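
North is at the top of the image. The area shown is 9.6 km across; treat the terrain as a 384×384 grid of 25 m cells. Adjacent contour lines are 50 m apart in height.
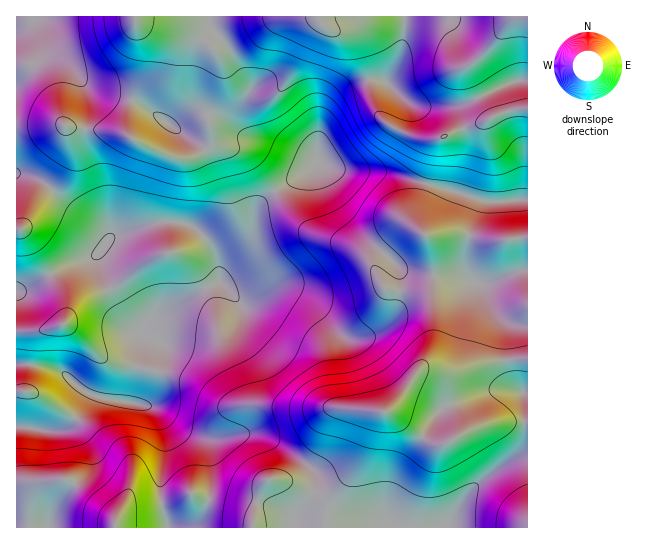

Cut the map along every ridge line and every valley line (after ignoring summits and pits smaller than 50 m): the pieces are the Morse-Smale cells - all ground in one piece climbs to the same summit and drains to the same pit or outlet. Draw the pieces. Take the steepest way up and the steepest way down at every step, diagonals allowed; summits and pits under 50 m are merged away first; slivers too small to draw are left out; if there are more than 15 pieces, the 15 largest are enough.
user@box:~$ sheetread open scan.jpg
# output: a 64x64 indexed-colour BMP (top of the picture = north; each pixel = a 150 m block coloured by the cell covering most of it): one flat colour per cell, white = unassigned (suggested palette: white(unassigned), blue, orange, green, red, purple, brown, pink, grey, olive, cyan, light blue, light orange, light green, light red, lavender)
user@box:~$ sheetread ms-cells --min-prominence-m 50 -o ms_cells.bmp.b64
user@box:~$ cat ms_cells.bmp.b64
<image width="64" height="64" href="data:image/bmp;base64,Qk12CAAAAAAAAHYAAAAoAAAAQAAAAEAAAAABAAQAAAAAAAAIAAATCwAAEwsAABAAAAAAAAAA////ALR3HwAOf/8ALKAsACgn1gC9Z5QAS1aMAMJ34wB/f38AIr28AM++FwDox64AeLv/AIrfmACWmP8A1bDFAGZmVVVVVVVVVVMzMzMzMzMzMzMzMzMiIiIiInd3d3d3ZmZVVVVVVVVVUzMzMzMzMzMyIiIiIiIiIiIiJ3d3d3dmZmVVVVVVVVUzMzMzMzMzMzMiIiIiIiIiIiInd3d3d2ZmZlVVVVVVVTMzMzMzMzMzMzIiIiIiIiIiIiJ3d3d3ZmZmVVVVVVVVMzMzMzMzMzMzMiIiIiIiIiIiIid3d3dmZmZlVVVVVVUzMzMzMzMzMzMyIiIiIiIiIiIiInd3d2ZmZmZVVVVVVTMzMzMzMzMzMzIiIiIiIiIiIiIiJ3d3ZmZmZlVVVVVVMzMzMzMzMzMzMiIiIiIiIiIiIiIid3dmZmZmVVVVVVUzMzMzMzMzMzMiIiIiIiIiIiIiIiIid2ZmZmZVVVVVVTMzMzMzMzMzIiIiIiIiIiIiIiIiIiIiZmZmZlVVVVVVMzMzMzMzMzIiIiIiIiIiIiIiIiIiIiJmZmZmVVVVVVUzMzIiIzMyIiIiIiIiIiIiIiIiIiIiImZmZlVVVVVVVTMyIiIiIiIiIiIiIiIiIiIiIiIiIiIiZmZmZVVVVVVVMiIiIiIiIiIiIiIiIiIiIiIiIiIiIiJmZmZmVVVVVVMiIiIiIiIiIiIiIiIiIiIiIiIiIiIiImZmZmZVVVVRIiIiIiIiIiIiIiIiIiIiIiIiIiIiIiIiZmZmZmVEREESIiIiIiIiIiIiIiIiIiIiIiIiIiIiIiJmZmZmREREQRIiIiIiIiIiIiIiIiIiIiIiIiIiIiIiImZmZmRERERBEiIiIiIiIiIiIiIiIiIiIiIiIiIiIiIiZmZmREREREESIiIiIiIiIiIiIiIiIiIiIiIiIiIiIiJEREREREREQREiIiIiIiIiIiIiIiIiIiIiIiIiIiIiIkRERERERERBESIiIiIiIiIiIiIiIiIiIiIiIiIiIiIiREREREREREQRIiIiIiIiIiIiIiIiIiIiIiIiIiIiIiJERERERERERBIiIiIiIiIiIiIiIiIiIiIiIiIiIiIiIkRERERERERBIiIiIiIiIiIiIiIiIiIiIiIiIiIiIiIiRERERERERBESIiIiIiIiIiIiIiIiIiIiIiIiIiIiIiJEREREREREEREiIiIiIiIiIiIiIiIiIiIiIiIiIiIiIkREREREREEREREiIiIiIiIiIiIiIiIiIiIiIiIiIiIiREREREREERERERIiIiIiIiIiIiIiIiIiIiIiIiIiIiJEREREREQRERERERIiIiIiIiIiIiIiIiIiIiIiIiIiIhFEREREQRERERERERIiIiIiIiIiIiIiIiIiIiIiIiIiERFERERBERERERERESIiIiIiIiIiIiIiIiIiIiIiIiIRERFEREERERERERERIiIiIiIiIiIiIiIiIiIiIiIiIhERERFEERERERERERESIiIiIiIiIiIiIiIiIiIiIiIiEREREREREREREREREREiIiIiIiIiIiIiIiIiIiIiIiIRERERERERERERERERERIiIiIiIiIiIiIiIiIiIiIiIhEREREREREREREREREREiIiIiIiIiIiIiIiIiIiIiIiERERERERERERERERERERIiIiIiIiIiIiIiIiIiIiIiIREREREREREREREREREREiIiIiIiIiIiIiIiIiIiIiIhERERERERERERERERERESIiIiIiIiIiIiIiIiIiIiIiEREREREREREREREREREREiIiIiIiIiIiIiIiIiIiIiIRERERERERERERERERERERIiIiIiIiIiIiIiIiIRERERERERERERERERERERERERESIiIiIiIiIiIiIRERERERERERERERERERERERERERERESIiIiIiIiIhEREREREREREREREREREREREREREREREREiIiIiIRERERERERERERERERERERERERERERERERERERIRERERERERERERERERERERERERERERERERERERERERERERERERERERERERERERERERERERERERERERERERERERERERERERERERERERERERERERERERERERERERERERERERERERERERERERERERERERERERERERERERERERERERERERERERERERERERERERERERERERERERERERERERERERERERERERERERERERERERERERERERERERERERERERERERERERERERERERERERERERERERERERERERERERERERERERERERERERERERERERERERERERERERERERERERERERERERERERERERERERERERERERERERERERERERERERERERERERERERERERERERERERERERERERERERERERERERERERERERERERERERERERERERERERERERERERERERERERERERERERERERERERERERERERERERERERERERERERERERERERERERERERERERERERERERERERERERERERERERERERERERERERERERERERERERERERERERERERERERERERERERERERERERERERERERERERERERERERERERERERERERERERERERERERERERERERERERERERERERERERERERERERERERERERERERERERERERERERERERERERERERERERERERERERERERERERERERERERERERERERERERERERERERERERERERERERERER"/>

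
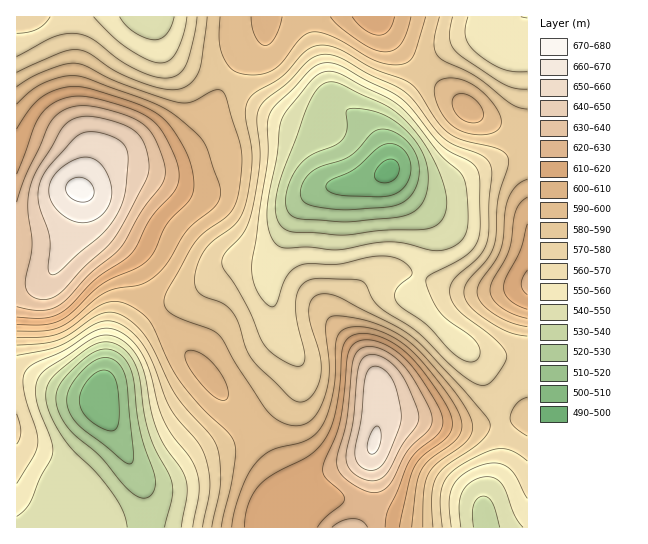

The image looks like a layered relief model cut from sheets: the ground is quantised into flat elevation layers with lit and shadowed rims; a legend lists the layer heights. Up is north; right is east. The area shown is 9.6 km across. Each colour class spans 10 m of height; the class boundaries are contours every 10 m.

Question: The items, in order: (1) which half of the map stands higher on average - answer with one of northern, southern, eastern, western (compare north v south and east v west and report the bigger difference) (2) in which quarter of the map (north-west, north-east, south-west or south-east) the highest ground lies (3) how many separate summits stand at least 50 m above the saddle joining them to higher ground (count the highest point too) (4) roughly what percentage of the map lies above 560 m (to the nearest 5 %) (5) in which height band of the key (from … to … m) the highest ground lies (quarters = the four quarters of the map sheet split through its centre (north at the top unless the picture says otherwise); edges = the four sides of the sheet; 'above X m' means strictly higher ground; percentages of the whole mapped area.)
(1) Taken as a whole, the western half is higher than the eastern.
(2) The highest ground is in the north-west quarter.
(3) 2 summits rise at least 50 m above their surroundings.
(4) About 70 % of the map lies above 560 m.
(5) Between 670 and 680 m: that is the band holding the highest ground.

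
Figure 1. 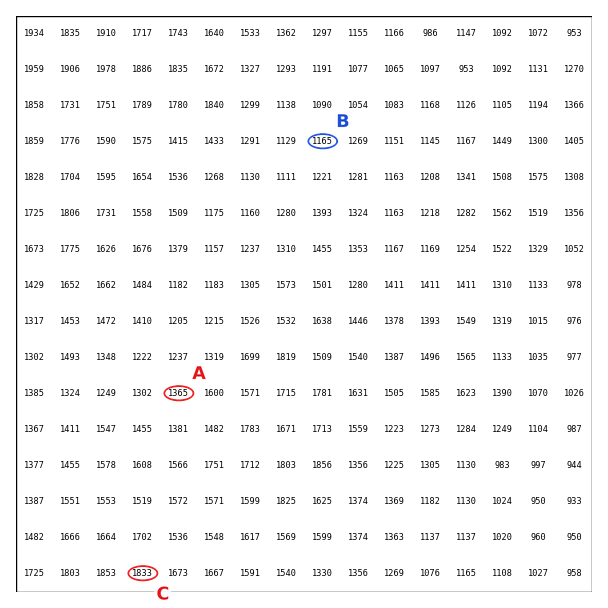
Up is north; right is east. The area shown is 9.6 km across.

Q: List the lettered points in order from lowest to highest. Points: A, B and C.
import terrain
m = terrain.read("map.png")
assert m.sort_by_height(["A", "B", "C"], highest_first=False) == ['B', 'A', 'C']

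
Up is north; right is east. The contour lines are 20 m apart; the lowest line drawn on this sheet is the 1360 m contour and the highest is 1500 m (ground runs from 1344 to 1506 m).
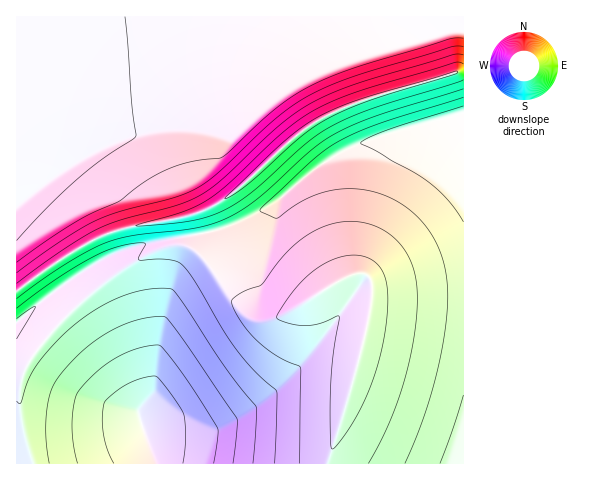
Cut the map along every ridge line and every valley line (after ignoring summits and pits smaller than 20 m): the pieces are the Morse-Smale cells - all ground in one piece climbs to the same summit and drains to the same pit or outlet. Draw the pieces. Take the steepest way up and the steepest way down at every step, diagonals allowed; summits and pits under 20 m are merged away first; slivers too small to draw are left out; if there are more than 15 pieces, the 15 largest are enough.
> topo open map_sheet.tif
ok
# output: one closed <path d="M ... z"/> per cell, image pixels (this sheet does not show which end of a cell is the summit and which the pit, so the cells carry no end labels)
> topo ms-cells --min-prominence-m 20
<path d="M463 16l-446 0-1 275 51-36 38-21 22-7 60-10 24-10 33-23 53-49 37-23 43-17 79-23 7 0z"/><path d="M195 235l-52 10-26 8-19 9-30 20-52 41 1 141 310 0 2-2 24-80 15-61 4-22 0-15-2-6-6-4-16 2-68 41-10 3-12 0-17-14-43-54z"/><path d="M463 114l-70 19-39 14-39 22-36 31-19 12-29 14-35 10 2 16 43 54 17 14 12 0 10-3 68-41 16-2 6 4 2 6 0 15-8 43-36 122 136-1z"/><path d="M463 72l-7 0-79 23-33 12-28 14-26 20-59 53-20 13-18 7 3 21 13-2 22-7 29-14 19-12 36-31 39-22 39-14 70-19z"/><path d="M192 214l-77 17-39 18-60 43 0 30 52-40 30-20 19-9 26-8 52-10z"/>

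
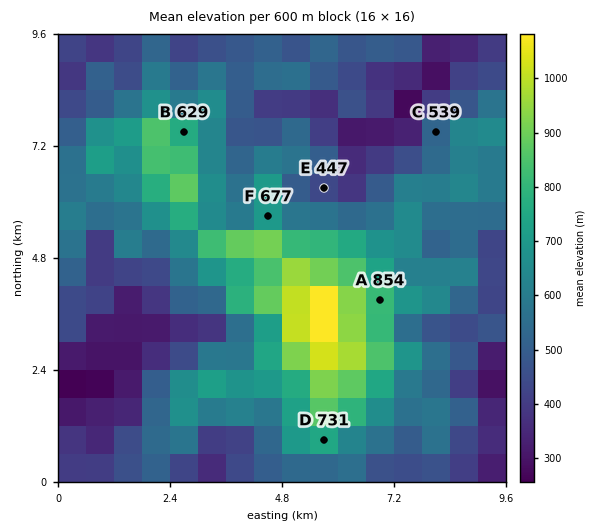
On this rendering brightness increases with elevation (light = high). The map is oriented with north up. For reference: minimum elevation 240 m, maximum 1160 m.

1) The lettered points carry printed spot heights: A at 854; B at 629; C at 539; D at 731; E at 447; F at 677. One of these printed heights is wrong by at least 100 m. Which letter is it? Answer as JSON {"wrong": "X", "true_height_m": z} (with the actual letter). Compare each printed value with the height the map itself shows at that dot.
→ {"wrong": "B", "true_height_m": 779}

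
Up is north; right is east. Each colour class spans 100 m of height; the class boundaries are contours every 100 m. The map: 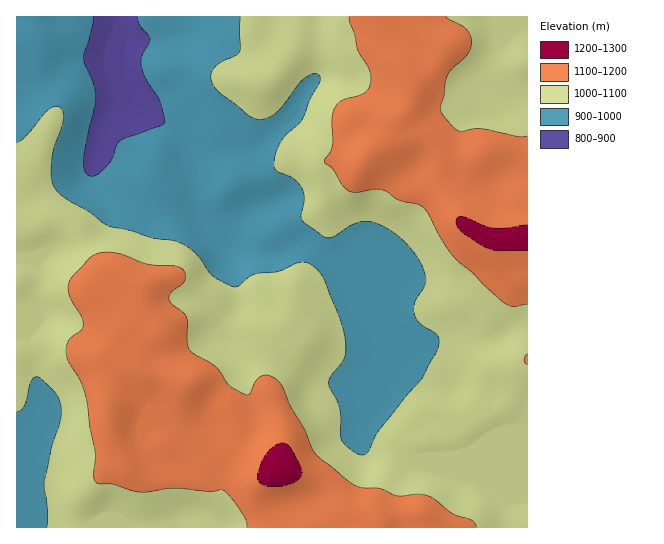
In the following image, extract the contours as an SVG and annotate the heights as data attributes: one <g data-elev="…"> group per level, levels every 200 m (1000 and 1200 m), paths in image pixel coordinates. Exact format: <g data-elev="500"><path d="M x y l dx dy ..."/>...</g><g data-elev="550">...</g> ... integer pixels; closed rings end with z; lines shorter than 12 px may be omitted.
<g data-elev="1000"><path d="M17 412l4-2 3-4 6-23 5-6 6 1 12 12 5 7 2 6 1 16-9 27-8 36 3 28 0 17"/><path d="M240 17l0 34-4 4-19 10-5 6-1 7 2 7 5 6 29 23 11 5 12-2 11-9 17-23 7-7 9-4 4 0 2 3 0 5-10 17-7 19-21 22-5 10-3 11 0 5 2 4 18 9 8 10 2 9-3 17 1 6 21 15 6 2 5-2 16-10 9-4 10-1 10 3 15 9 13 12 11 13 7 15 0 10-10 19-1 11 6 10 17 12 2 6-1 7-16 30-43 52-10 20-3 4-5 1-6-2-10-8-4-7-1-29-3-9-7-13-1-5 2-7 13-17 2-8-1-11-5-20-15-37-4-8-6-6-8-5-8-1-21 9-24 3-17 13-7-1-18-11-14-20-15-11-9-3-21-3-23-8-21-4-19-14-21-11-10-8-6-10-2-13 2-20 10-29 0-8-3-6-5-1-7 4-22 26-9 6"/></g><g data-elev="1200"><path d="M266 486l12 1 11-2 8-4 4-6 1-5-2-5-9-16-5-5-5-1-7 3-7 6-4 7-5 12 0 7 2 5z"/><path d="M527 225l-32 3-9-2-23-9-5 0-2 4 1 5 5 6 24 16 12 3 29 0"/></g>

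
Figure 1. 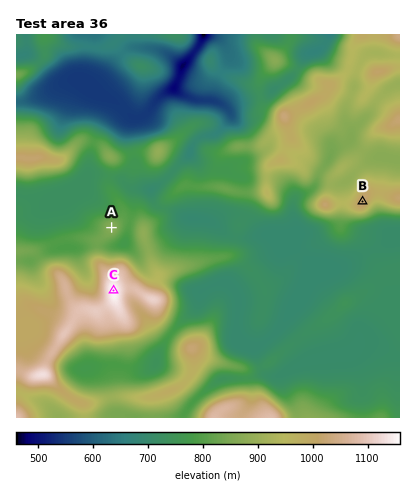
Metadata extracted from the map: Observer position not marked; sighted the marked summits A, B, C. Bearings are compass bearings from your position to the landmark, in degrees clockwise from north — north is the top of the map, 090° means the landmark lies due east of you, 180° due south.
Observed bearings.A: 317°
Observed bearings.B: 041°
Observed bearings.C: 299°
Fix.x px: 230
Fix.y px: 355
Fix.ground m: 745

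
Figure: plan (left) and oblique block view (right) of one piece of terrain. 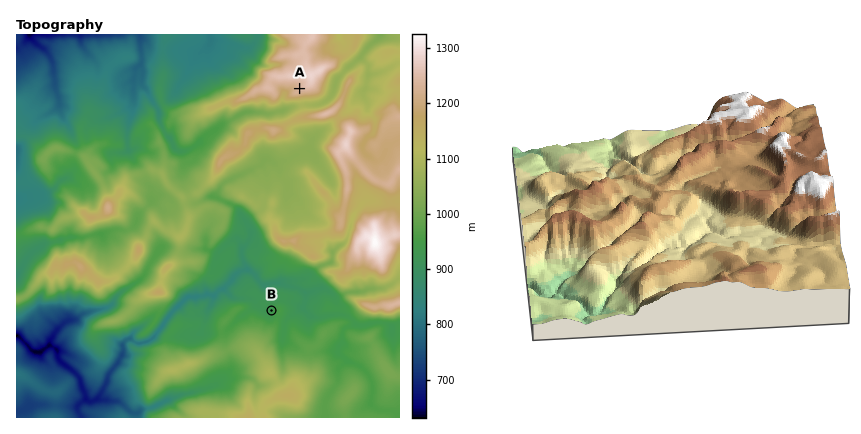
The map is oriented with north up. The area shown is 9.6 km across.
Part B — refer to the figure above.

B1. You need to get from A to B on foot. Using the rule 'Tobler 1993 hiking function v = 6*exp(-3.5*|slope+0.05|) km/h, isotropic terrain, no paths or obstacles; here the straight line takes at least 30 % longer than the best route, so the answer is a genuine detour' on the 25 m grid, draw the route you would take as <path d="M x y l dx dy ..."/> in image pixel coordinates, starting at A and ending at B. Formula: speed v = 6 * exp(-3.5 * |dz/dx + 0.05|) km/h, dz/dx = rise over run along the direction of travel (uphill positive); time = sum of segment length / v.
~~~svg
<path d="M300 88l0 2 0 2 4 2-4 6 2 0-2 2 2 2 0 2-4 6-4 4-2 4 0 4-2 4 0 2 2 4 2 2 0 2-6 12 0 4-30 58 0 6 8 14 0 4 4 10 6 6 2 4 0 18-6 14 0 22"/>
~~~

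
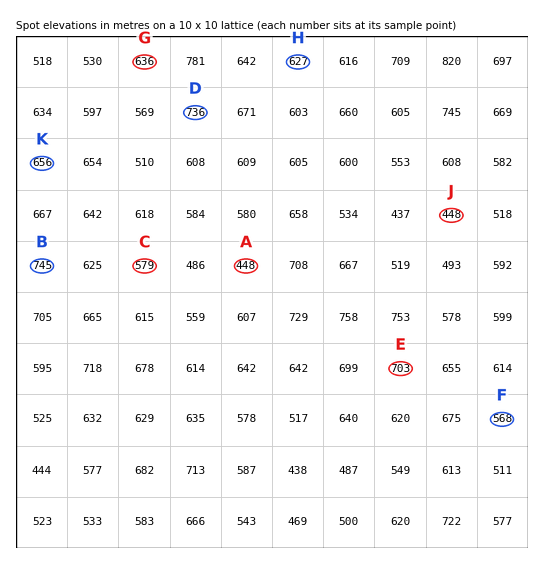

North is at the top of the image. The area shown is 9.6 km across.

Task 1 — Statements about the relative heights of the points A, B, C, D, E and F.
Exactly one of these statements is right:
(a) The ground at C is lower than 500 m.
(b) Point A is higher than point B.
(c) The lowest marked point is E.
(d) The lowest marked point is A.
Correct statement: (d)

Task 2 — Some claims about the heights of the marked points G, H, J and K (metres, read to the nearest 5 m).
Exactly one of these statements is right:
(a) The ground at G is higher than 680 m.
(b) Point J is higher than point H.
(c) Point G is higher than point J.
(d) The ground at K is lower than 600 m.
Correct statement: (c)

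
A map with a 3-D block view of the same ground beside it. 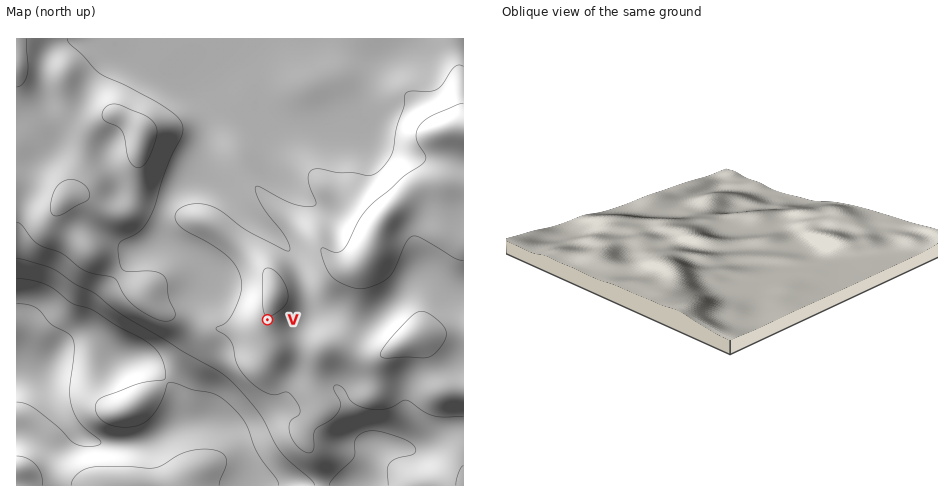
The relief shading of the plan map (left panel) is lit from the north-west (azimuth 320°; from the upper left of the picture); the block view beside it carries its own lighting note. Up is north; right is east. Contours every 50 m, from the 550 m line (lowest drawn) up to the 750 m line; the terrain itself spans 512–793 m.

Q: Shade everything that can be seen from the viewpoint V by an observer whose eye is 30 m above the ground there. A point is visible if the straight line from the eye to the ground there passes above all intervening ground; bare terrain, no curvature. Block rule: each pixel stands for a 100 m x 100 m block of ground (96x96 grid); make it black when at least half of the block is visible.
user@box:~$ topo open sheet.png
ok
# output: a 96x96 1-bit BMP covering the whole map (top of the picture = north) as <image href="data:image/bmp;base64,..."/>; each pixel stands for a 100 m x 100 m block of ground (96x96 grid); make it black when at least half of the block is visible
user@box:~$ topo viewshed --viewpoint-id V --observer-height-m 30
<image width="96" height="96" href="data:image/bmp;base64,Qk2+BAAAAAAAAD4AAAAoAAAAYAAAAGAAAAABAAEAAAAAAIAEAAATCwAAEwsAAAIAAAAAAAAA////AAAAAAD///////wAAAAB//////////gAAAAB//////////gAAAAB//////////AAAAAB//////////AAAAAA/////////+AAAAAA/////////+AAAAAAAD//gD///8AAAAAAAB//AAP//4AAB8AAAA//AAB//wAAH4AAAA//AAA//gAAf4AAAAf/AAA//AAA/4AAAAP/AAA/+AAB/4AAAAD/AAD/+AAB/4AAAAD+AAH/+AAB/8AAAAD+AAf/+AAB//AAAAD8AB//8AAB//8AAMD8AH//8AAB///gAMD4AP//8AAD///4AeD4Af//8AAD///4AfDwAf//8AAD///8AfnwAf//4AAH///8Af/wA///wAAH///8AP/wA///gAAf///4AP/4A//gAAA////4AHD4A/gAAAD////4AAD4A+AAAAH////8AADgA4AAAAf/////AAAAAAAAAD//////wAAAAAAADH//////8AAAAAAAH///////+AAAAAAAP/////4//AAAAAAAf/////4//AAAAAAA/////////gAAAAAB/////////gAAAAAD/////////gAAAAAH/////////gAAAAAP/////////gAAAAAf/////////gAAAAA//////////gAAAAA/////w////gAAAAA/////g////gAAAAA/////Af///gcAAAB////+Af/8f/8AAH/////8Af/8B/8AAf/////4Af/4AP8AAf/////4Af/4AD8AAf/////wAf/4AD8AAf/////gAf/4AB8AAf/////gAePwAA8AAf/////AAcPwAA8AAf////+AA8HwAA8AA/////+AA4HwAAcBB/////8AAwHwAAED//////4AAgDwAAAB//////wAAAD4AAAB//////gAAAD8AAAB/////4AAAAB8AAAA////wAAAAAB8AAAAf///gAIAAAB8AAAAf///gAcAAAAwAAAAP///AA+AAAAAAAAAH///AB/AAAAAAAAAH///AD/gAAAAAAAAD///AH/wACAAAAAAB///gP/wAAAAAAAAB///gf/wAAAAAAAAB///w//wAAAAAAAAB/j////wAAAAAAAAA/B////wAAAAAAAAA+B////wAAAAOAAAA+B////wAAAAPwAAA8A////wAAAAP+AAB8A////wAAAAP/wAA8A///3wAAAAP/8AA8Af///4AAAAP/8fgYAf///4AAAAP/x/wIAH///8AAGAPgD/4AAAH//8AAHAOAD/4AAAD//8AAHweAD/4AAAD//+AAH/+AD/4AAAD//+AAH//AD/4AAAH///AAP//AD/4AAAH///gAP//AD/4AAAP///wAf/+AD/4AAAf///8B//4AD+YAAA/////H//gAD8QAAB////////AAD8AAAB///////+AAD4AAAD///////+AAD4AAAH////////AADwAAAP////////AADwAAAP////////gADwAAAf////////wADwAAA/////////8A7wAAA/////////+B4="/>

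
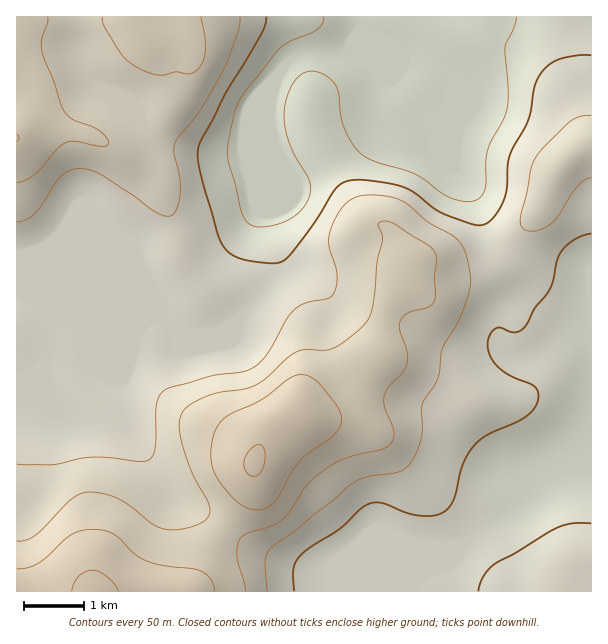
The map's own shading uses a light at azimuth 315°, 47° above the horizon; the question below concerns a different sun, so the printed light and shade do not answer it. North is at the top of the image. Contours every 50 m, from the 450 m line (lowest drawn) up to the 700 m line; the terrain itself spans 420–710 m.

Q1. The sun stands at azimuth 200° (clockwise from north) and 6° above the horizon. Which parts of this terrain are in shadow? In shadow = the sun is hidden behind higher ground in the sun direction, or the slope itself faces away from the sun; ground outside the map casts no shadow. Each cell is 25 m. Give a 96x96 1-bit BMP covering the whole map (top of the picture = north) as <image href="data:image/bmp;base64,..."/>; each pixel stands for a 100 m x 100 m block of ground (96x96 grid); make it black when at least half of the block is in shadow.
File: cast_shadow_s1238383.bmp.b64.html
<image width="96" height="96" href="data:image/bmp;base64,Qk2+BAAAAAAAAD4AAAAoAAAAYAAAAGAAAAABAAEAAAAAAIAEAAATCwAAEwsAAAIAAAAAAAAA////AAAAAAAAAAAAAAAAAAAAAAAAAAAAAAAAAAAAAAAAAAAAAAAAAAAAAAAAAAAAAAAAAAAAAAAAAAAAAAAAAAAAAACAAAAAAAAAAAAAAACAAAAAAAAAAAAAAACAAAAAAAAAAAAAAAAAAAAAAAAAAAAAAAAAAAAAAAAAAAAAAAAAAwAAAAAAAAAAAAAAAwAAAAAAAAAAAAAAAAAAAAAAAAAAAAAAAAAAAAAAAAAAAAAAAAAAAAAAAAAAAAAAAAAAAAAAAAAAAAAAAAAAAAAAAAAAAAAAAAAAAAAAAAAAAAAAAAAAAAAAAAAAAAAAAAAAAAAAAAAAAAAAAAAAAAAAAAAAAAAAAAAAAAAAAAAAAAAAAAAAAAAAAAAAAAAAAAAAAAAAAAAAAAAAAAAAAAAAAAAAAAAAAAAAAAAAAAAAAAAAAAAAAAAAAAAAAAAAAAAAAAAAAAAAAAAAAAAAAAAAAAAAAAAAAAAAAAAAAAAAAAAAAAAAAgAAAAAAAAAAAAAAH4AAAAAAAAAAAAAH/8AAAAAAAAAAAAAP/8AAAAAAAAAAAAAf/8AAAAAAAAAAAAAP/+GAAAAAAAAAAAAH/+PAAAAAAAAAAAAD/+PAAAAAAAAAAAAB/+PgAAAAAAAAAAAAf8HgAAAAAAAAAAAAH8DgAAAAAAAAAAAABgBgAAAAAAAAAAAAAAAAAAAAAAAAAAAAAAAAAAAAAAAAAAAAAAAAAAAAAAAAAAAAAAAAAAAAAAAAAAAAAAAAAAAAAAAAAAAAAAAAAAAAAAAAAAAAAAAAAAAAAAAAAAAAAAAAAAAAAAAAAAAAAAAAAAAAAAAAAAAAAAAAAAAAAAAAAAAAAAAAAAAAAAAAAAAAAAAAAAAAAAAAAAAAAAAAAAAAAAAAAAAAAAAAAAAAAAAAAAAAAAAAAAAAAAAAAAAAAAAAAAAAAAAAAAAAAAAAAA/gAAAAAAAAAAAAAB/wAAAAAAAAAAAAAD/4AAAAAAAAAAAAAH/4AAAAAAAAAAAAAP/8AAAAAAAAAAAAA//8AAAAAAAAAAAAf//8AAAAAAAAAAAA///8AAAAAAAAAAAB///8AAAAAAAAAAAB///8AAAAAAAAAAAB///4AAAAAAAAAAAB///4AAAAAAAAAAAA///wAAAAAAAAAAAA///wAAAAAAAAAAAAf//gAAAAAAAAAAAAf//AAAAAAAAAAAAAP/+AAAAAAAAAAAAAH/4AAAAAAAAAAAAAD/wAAAAAAAAAAAAAA/gAAAAAAAAAAAAAAAAAAAEAAAAAAAAAAAAAAAEAAAAAAAAAAAAAAAAAAAAAAAAAAAAAAAAAAAAAAAAAAAAAAAAAAAAAAAAAAAAAAAAAAAAAAAAAAAAAAAAAAAAAAAAAAAAAAAAAAAAAAAAAAAAAAAAAAAAAAAAAAAAAAAAAAAAAAAAAAAAAAAAAAAAAAAAAAAAAAAAAAAAAAAAAAAAAAAAAAAAAAAAAAAAAAAAAAAAAAAAAAAAAAAAAAAAAAAAAAAAAAAAAAAAAAAAAAAAAAAAAAAAAAAAAAAAAAAA="/>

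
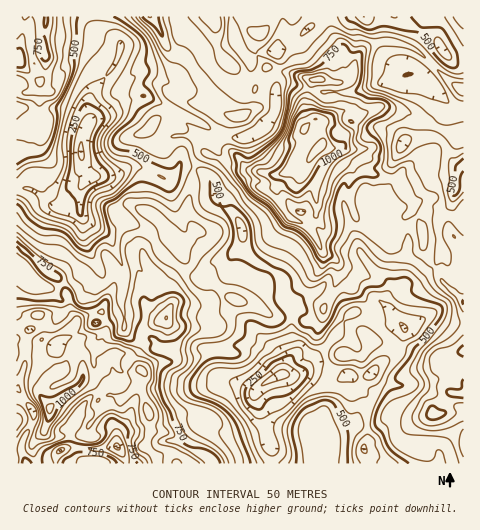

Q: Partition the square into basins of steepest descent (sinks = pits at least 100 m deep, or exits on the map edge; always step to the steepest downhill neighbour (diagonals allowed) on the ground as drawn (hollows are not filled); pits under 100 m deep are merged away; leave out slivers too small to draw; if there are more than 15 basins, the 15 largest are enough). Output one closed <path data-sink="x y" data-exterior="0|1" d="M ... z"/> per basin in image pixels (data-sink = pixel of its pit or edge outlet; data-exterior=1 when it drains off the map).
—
<path data-sink="280 375" data-exterior="0" d="M270 67l-4 1-4 10-7 10-2 21-11 7-11 0-22-11-8 0-5 4-8 15-16-8-11 0-11 10 1 3 13 11 17-5 12 1 7 5 6 12-6 4-7 12-1 18-4 16 0 14 7 11 0 3-10 11-10 5-5-8-1-7-11-13-25-14-8 0-10 6 1 7 12 19 14 13 5 13 9 9 6 20 8 13-4 13-6 0-6-3-14-19-10-5-14-2-7 5-8 18-10 2-15 6-5-7-1-13-10-19-5-5-8-3-21-21-10-7 0 94 8 3 16-1-2 23 12 13-7 7-4 9 11 14 9-8 16-11 8-9 11 2 8-10 0-11 7-6 7-1 2 2 0 13 2 3 16 1 4-2 4 4-3 15 9 25 0 18-6 14 12 12 2 6 305 0 1-215-11-14-30 2 0-8-10-16 2-10-9-13-6-15-2 2-15 0-23-7-12-16-9-7 4-2 3-11 10-8 2-10-14-6-15 8 8-12-3-8 1-16-14-3-9 1z"/><path data-sink="81 153" data-exterior="0" d="M151 16l-104 0-4 19 2 36-6 18 0 29-11 5-3 5-9 3 0 113 31 29 8 3 5 5 10 19 1 13 5 7 15-6 10-2 8-18 7-5 14 2 10 5 8 12 12 10 7 0 3-10 0-3-8-13-6-20-9-9-5-13-10-8-6-8-10-16-1-7 2-1 13-6 23 12 14 13 8 18 13-7 7-9 0-3-7-11 0-14 4-16 1-18 7-12 6-4-6-12-7-5-12-1-17 5-13-11-1-3 11-10 11 0 16 8 11-18 10-1 6 3 3-10-19-22-12-19-19-9-11-23z"/><path data-sink="364 17" data-exterior="1" d="M463 16l-191 0-3 9-9 10-8-4-3-15-97 0-1 2 6 7 11 23 18 8 17 25 14 15 1 5-2 7 15 8 11 0 11-7 2-21 7-10 4-10 4-1 42 13 9-1 14 3-1 16 3 8-7 12 14-8 17 5 17-8 8 0 9 3 11 2 15 10 12 4 20 10 10 1z"/><path data-sink="117 447" data-exterior="0" d="M18 339l-2 1 1 124 140-1-1-5-12-12 6-14 0-18-9-25 3-15-4-4-4 2-13 0-5-4 0-13-2-2-7 1-7 6 0 11-8 10-11-2-8 9-26 19-10-14 4-9 7-7-12-13 2-23-16 1z"/><path data-sink="455 188" data-exterior="0" d="M386 107l-8 0-20 8-2 11-10 8-3 11-4 2 9 7 12 16 23 7 15 0 2-2 6 15 9 13-2 10 10 16 0 8 30-2 10 13 1-110-11-2-20-10-12-4-15-10-11-2z"/>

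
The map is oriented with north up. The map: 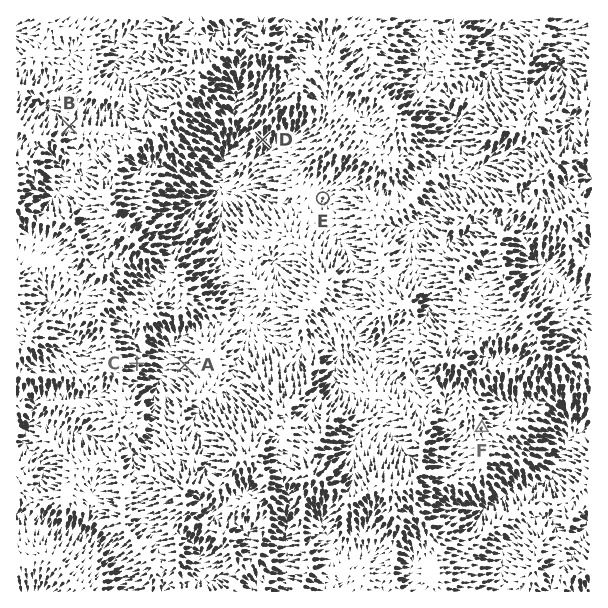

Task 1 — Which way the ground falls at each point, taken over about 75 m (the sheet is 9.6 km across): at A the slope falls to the W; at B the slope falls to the NW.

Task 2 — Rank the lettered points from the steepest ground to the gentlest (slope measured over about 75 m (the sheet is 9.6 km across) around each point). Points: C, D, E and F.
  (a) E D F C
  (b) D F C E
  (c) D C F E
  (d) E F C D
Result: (c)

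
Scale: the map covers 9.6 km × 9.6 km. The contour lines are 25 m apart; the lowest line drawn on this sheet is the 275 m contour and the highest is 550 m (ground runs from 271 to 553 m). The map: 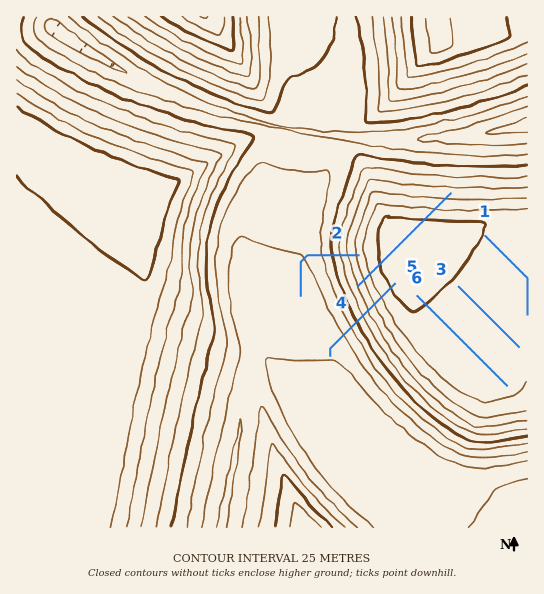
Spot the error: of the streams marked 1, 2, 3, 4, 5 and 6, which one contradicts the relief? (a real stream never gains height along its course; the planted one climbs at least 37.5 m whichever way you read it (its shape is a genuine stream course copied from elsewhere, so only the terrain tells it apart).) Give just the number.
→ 4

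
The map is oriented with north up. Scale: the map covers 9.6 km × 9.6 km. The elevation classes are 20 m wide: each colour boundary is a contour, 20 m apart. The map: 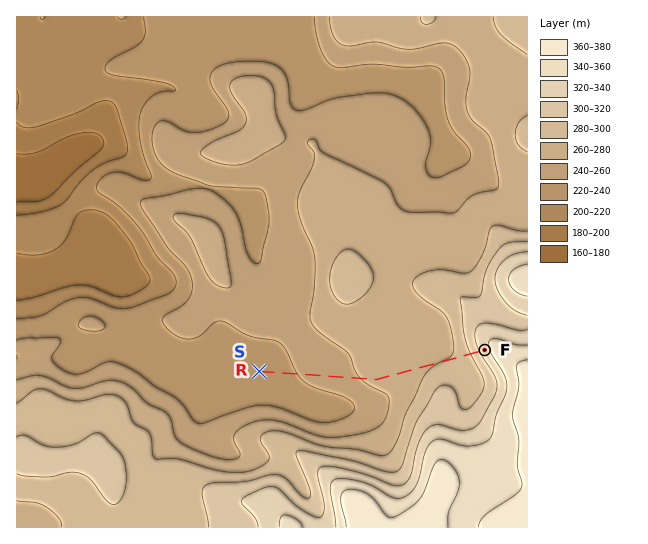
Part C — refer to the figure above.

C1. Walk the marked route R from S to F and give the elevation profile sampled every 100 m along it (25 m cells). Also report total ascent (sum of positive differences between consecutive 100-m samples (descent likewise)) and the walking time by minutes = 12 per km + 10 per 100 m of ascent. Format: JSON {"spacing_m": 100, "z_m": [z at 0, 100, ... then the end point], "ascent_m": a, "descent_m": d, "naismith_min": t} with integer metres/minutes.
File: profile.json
{"spacing_m": 100, "z_m": [235, 235, 235, 235, 235, 236, 238, 240, 242, 243, 245, 246, 247, 248, 250, 251, 253, 255, 257, 260, 263, 266, 268, 270, 271, 271, 270, 270, 270, 271, 272, 274, 276, 278, 279, 280, 281, 282, 285, 289, 297, 308, 320, 332, 332], "ascent_m": 98, "descent_m": 1, "naismith_min": 61}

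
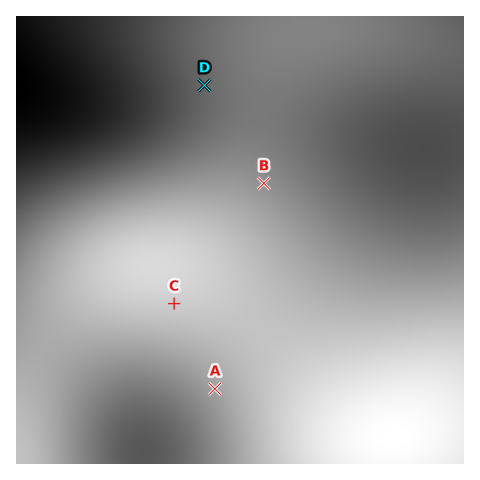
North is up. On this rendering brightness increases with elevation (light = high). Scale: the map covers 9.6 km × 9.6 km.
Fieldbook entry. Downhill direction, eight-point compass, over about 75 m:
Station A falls SW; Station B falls NE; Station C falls S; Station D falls W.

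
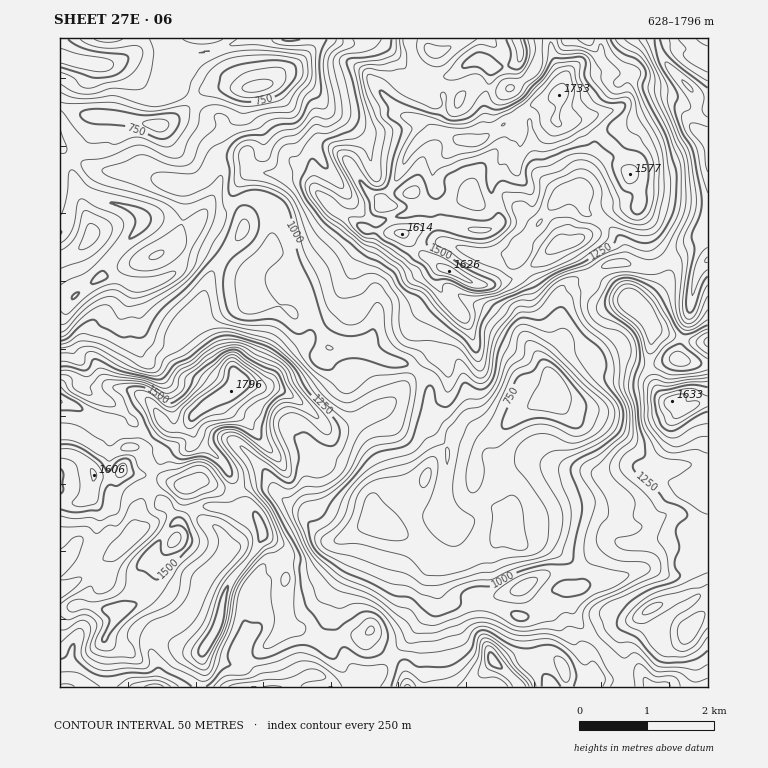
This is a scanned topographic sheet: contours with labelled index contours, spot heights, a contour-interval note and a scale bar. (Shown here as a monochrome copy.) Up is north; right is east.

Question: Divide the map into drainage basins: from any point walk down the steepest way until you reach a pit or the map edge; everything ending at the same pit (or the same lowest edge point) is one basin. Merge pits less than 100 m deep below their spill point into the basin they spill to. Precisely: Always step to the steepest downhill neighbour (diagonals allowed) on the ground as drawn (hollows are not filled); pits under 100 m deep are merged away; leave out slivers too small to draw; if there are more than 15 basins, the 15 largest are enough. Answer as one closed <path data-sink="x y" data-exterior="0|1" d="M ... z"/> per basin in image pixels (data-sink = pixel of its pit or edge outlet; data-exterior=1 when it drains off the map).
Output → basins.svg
<path data-sink="256 87" data-exterior="0" d="M599 38l-539 0 0 18 27 8 16 1 17-1 6 3 26 24 6 3 11 0 5-3 6 0 12 7 15 15 15 7 7 19 16 17-24 2-8 6-9 15-5 3-18 4 4 5 0 24-4 14-10 16 9 0 19 8 5 0 11 9 0 5-8 17-6 19-6 13-10 12-2 7 31 38 15 3 9 9 10-2 8 4 24 3 29 19 18 20 12 0 10-4 41-22 11-11 22-30 15-10 5-19 15-18 0-4-20-25 0-12 4-6 21 9 6 5 21 3 28-8 41-34 13-2 13 21 5 14 4 4 14 5 20 14 5 0 7 6 19-15 6-7 3-7 0-7-14-20-6-22-9-15 0-24-10-14-2-13-28-27-11-14-8-1 40-11 7-11 0-16-4-5-10-4-46 3 9-10 7-3 6 0 11-8z"/><path data-sink="554 381" data-exterior="0" d="M572 241l-13 2-41 34-28 8-21-3-17-10-10-4-4 6 0 12 20 25 0 4-15 18-5 19-15 10-22 30-11 11-41 22-10 4-12 0-18-20-19-14-15-7-10 0-17-5-12 2-8 8-17 9-18 14-2 15 4 10 17 11 13 13 9 17 1 17 5 6 11 5 5 4 5 10 1 10 12 14 12 25-3 17 2 35 12 3 30 17 16-8 6-2 10 2 9-4 2 6 13 13 18 11 3 5 5 19 72 0 3-14 9-11 7 5 3 0 15-10 36 0 7 8 6 11 29 3-6-18 0-10 16-18 32-15 21-13 30-12 14-2 5 4 0-5-13-23 0-6 13-11 0-147-12 0-15 9-9-10-7-2-6-6-10-22 0-20 4-19-5-17-15-17-5 0-20-14-14-6z"/><path data-sink="143 218" data-exterior="0" d="M62 148l-2 1 0 242 12-8 7 0 13 5 21-1 17 3 17 8 22 29 3 2 8-2 7-3 12-14 29-17 9-9-8-8-15-3-31-38 2-7 10-12 6-13 6-19 8-17 0-5-11-9-5 0-19-8-9 0 10-16 4-14 0-24-5-6-17-3-20-8-34-2-17-3-21-12z"/><path data-sink="708 137" data-exterior="1" d="M708 38l-107 0-1 16-11 8-6 0-7 3-9 10 46-3 10 4 4 5 0 16-7 11-40 11 8 1 11 14 28 27 2 13 10 14 0 24 9 15 6 22 12 15 2 12-3 7-24 23 7 10 3 12 13 6 32 9 12-1z"/><path data-sink="158 125" data-exterior="0" d="M64 57l-4 1 0 89 11 10 15 8 23 7 34 2 20 8 22 3 19-6 9-15 8-6 24-2-16-17-7-19-15-7-20-19-7-3-6 0-5 3-11 0-11-7-21-20-6-3-12 1-21-1z"/><path data-sink="125 543" data-exterior="0" d="M126 471l-5 0-12 7-15-2-2 16-5 6-11 5-16 1 0 106 17-5 10 0 16 5 17 1 20-10 11-11 3-7 2-18-4-5 0-5 7-14 17-22-18-22-13-21z"/><path data-sink="155 687" data-exterior="1" d="M87 605l-10 0-6 3-9 0-2 2 0 77 140 0 3-12-1-25-8 2-32-14-19-13-13-17-17 3z"/><path data-sink="273 687" data-exterior="1" d="M283 623l-2 8-10 12-30 22-23-3-16-8 1 21-3 12 208 0-4-19-3-5-18-11-13-13-2-6-9 4-3-2-13 2-16 8-20-12z"/><path data-sink="185 485" data-exterior="0" d="M190 420l-15 9-6-2-7-7-10 9-16 5-13-2-7-7-1 8-6 12-2 8-14 16 0 6 16 3 12-7 5 0 19 5 13 21 11 12 8 13 3 0 10-10 11-5 15 0 15 5 22 1-2-3-11-5-5-6-1-17-9-17-13-13-17-11z"/><path data-sink="652 687" data-exterior="1" d="M645 613l-13 8-21 9-19 18-2 13 7 17-1 9 99 0 0-26-8-15 0-14-10 3-18 0-10-11z"/>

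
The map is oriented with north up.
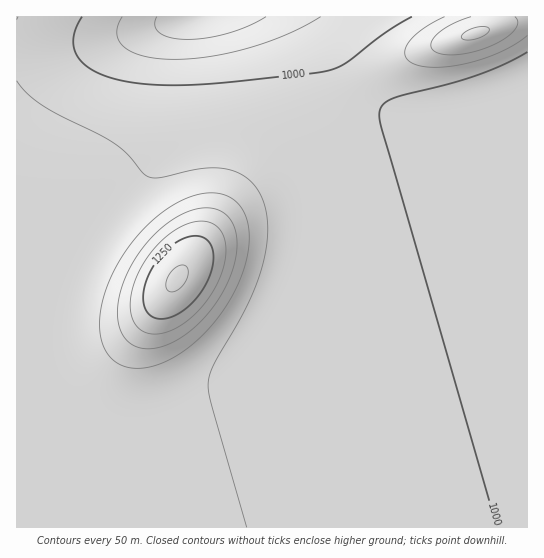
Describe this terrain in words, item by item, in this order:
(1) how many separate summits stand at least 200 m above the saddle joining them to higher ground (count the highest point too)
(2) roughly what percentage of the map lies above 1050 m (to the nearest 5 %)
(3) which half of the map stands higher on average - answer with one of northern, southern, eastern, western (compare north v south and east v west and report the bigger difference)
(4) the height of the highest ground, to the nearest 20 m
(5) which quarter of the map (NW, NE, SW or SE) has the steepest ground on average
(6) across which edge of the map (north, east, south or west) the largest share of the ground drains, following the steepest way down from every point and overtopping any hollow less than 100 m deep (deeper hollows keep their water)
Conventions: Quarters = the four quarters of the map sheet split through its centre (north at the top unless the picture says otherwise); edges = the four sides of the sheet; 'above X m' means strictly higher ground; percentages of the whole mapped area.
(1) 1 summit rises at least 200 m above its surroundings.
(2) About 35 % of the map lies above 1050 m.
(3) On average the western half of the map is the higher ground.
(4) The highest ground is at about 1300 m.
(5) The north-west quarter is the steepest part of the map.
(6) The largest share of the runoff leaves by the eastern edge.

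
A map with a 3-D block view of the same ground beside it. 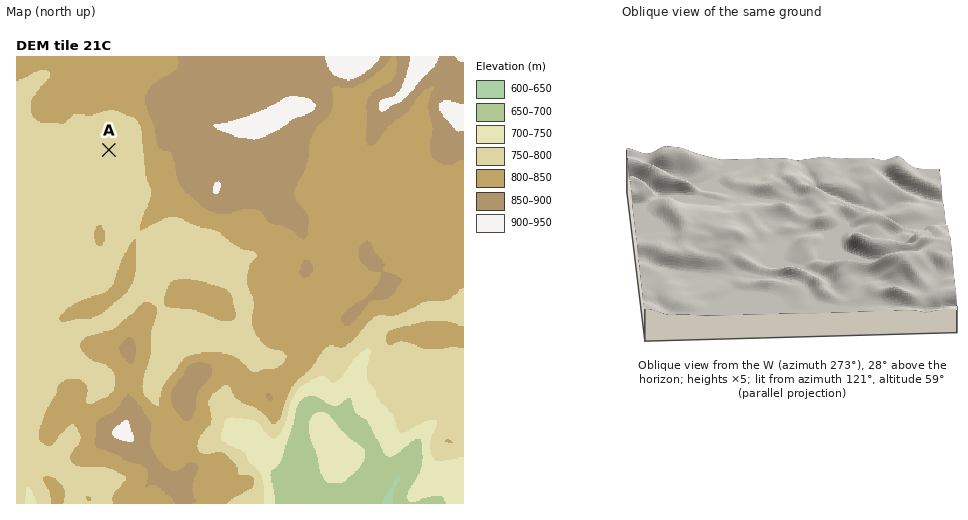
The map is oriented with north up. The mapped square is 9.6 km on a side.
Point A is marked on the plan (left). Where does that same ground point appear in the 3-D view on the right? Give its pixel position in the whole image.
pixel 706 282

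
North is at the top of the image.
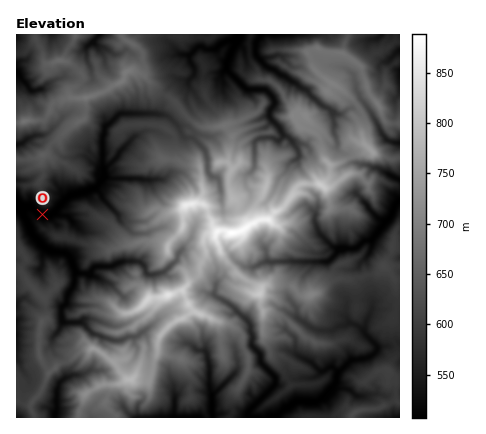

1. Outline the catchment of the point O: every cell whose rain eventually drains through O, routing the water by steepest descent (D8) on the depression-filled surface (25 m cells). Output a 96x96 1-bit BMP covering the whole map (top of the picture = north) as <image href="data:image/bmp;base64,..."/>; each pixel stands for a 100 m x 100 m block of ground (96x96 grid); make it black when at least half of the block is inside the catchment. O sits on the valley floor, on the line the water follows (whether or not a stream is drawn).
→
<image width="96" height="96" href="data:image/bmp;base64,Qk2+BAAAAAAAAD4AAAAoAAAAYAAAAGAAAAABAAEAAAAAAIAEAAATCwAAEwsAAAIAAAAAAAAA////AAAAAAAAAAAAAAAAAAAAAAAAAAAAAAAAAAAAAAAAAAAAAAAAAAAAAAAAAAAAAAAAAAAAAAAAAAAAAAAAAAAAAAAAAAAAAAAAAAAAAAAAAAAAAAAAAAAAAAAAAAAAAAAAAAAAAAAAAAAAAAAAAAAAAAAAAAAAAAAAAAAAAAAAAAAAAAAAAAAAAAAAAAAAAAAAAAAAAAAAAAAAAAAAAAAAAAAAAAAAAAAAAAAAAAAAAAAAAAAAAAAAAAAAAAAAAAAAAAAAAAAAAAAAAAAAAAAAAAAAAAAAAAAAAAAAAAAAAAAAAAAAAAAAAAAAAAAAAAAAAAAAAAAAAAAAAAAAAAAAAAAAAAAAAAAAAAAAAAAAAAAAAAAAAAAAAAAAAAAAAAAAAAAAAAAAAAAAAAAAAAAAAAAAAAAAAAAAAAAAAAAAAAAAAAAAAAAAAAAAAAAAAAAAAAAAAAAAAAAAAAAAAAAAAAAAAAAAAAAAAAAAAAAAAAAAAAAAAAAAAAAAAAAAAAAAAAAAAAAAAAAAAAAAAAAAAAAAAAAAAAAAAAAAAAAAAAAAAAAAAAAAAAAAAAAAAAAAAAAAAAAAAAAAAAAAAAAAAAAAAAAAAAAAAAAAAAAAAAAAAAAAAAAAAAAAAAAAAAAAAAAAAAAAAAAAAAAAAAAAAAAAAAAAAAAAAAAAAAAAAAPAAAAAAAAAAAAAAD/8BAAAAAAAAAAAA////gAAAAAAAAAAP////wAAAAAAAAAA/////4AGAAAAAAAB/////8B/gAAAAAAB/////8B/gAAAAAAB/////8B/AAAAAAAB/////8D/AAAAAAAD/////8D/AAAAAAAB/////8D/AAAAAAAB//////P+AAAAAAAB///////+AAAAAAAB///////8AAAAAAAD///////8AAAAAAAD///////4AAAAAAAD///////4AAAAAAAD///////4AAAAAAAB///////4AAAAAAAB///////8AAAAAAAB///////8AAAAAAAD///////4AAAAAAAD///////4AAAAAAAB///////4AAAAAAAA///////4AAAAAAAA///////8AAAAAAAAf//////8AAAAAAAAP//////8AAAAAAAAH//////8AAAAAAAAD//////4AAAAAAAAB//////4AAAAAAAAAf////gAAAAAAAAAAP////AAAAAAAAAAAH///+AAAAAAAAAAAH///8AAAAAAAAAAAH///4AAAAAAAAAAAH///wAAAAAAAAAAAH///gAAAAAAAAAAAB///AAAAAAAAAAAAAP/8AAAAAAAAAAAAAH/4AAAAAAAAAAAAAB/wAAAAAAAAAAAAAAfgAAAAAAAAAAAAAAfAAAAAAAAAAAAAAAMAAAAAAAAAAAAAAAAAAAAAAAAAAAAAAAAAAAAAAAAAAAAAAAAAAAAAAAAAAAAAAAAAAAAAAAAAAAAAAAAAAAAAAAAAAAAAAAAAAAAAAAAAAAAAAAAAAAAAAAAAAAAAAAAAAAAAAAAAAAAAAAAAAAAAAAAAAA="/>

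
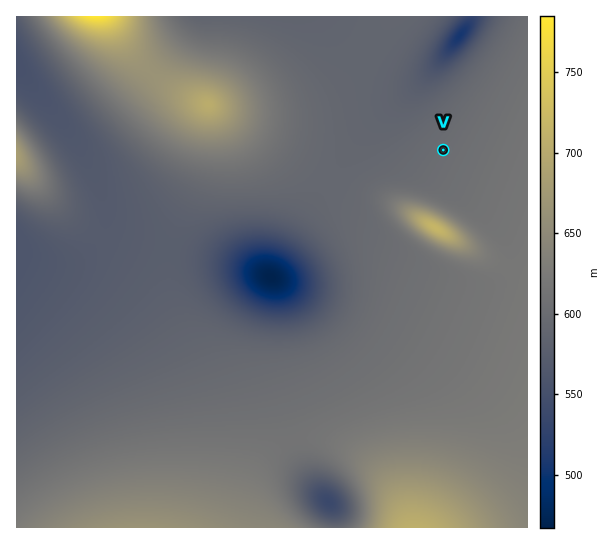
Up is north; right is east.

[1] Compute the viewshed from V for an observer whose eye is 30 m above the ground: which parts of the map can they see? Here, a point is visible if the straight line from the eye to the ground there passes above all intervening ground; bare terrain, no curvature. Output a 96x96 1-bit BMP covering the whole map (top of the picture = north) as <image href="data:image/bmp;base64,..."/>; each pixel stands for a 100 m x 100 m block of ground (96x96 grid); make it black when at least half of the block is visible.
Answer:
<image width="96" height="96" href="data:image/bmp;base64,Qk2+BAAAAAAAAD4AAAAoAAAAYAAAAGAAAAABAAEAAAAAAIAEAAATCwAAEwsAAAIAAAAAAAAA////AAAAAAB///8AAAAAAAAAAAD///+AAAAAAAAAAAD///+AAAAAAAAAAAD///+AAAAAAAAAAAD////AAAAAAAAAAAD////AAAAAAAAAAAD////gAAAAAAAAAAD////gAAAAAAAAAAD////wAAAAAAAAAAD////wAAAAAAAAAAD////4AAAAAAAAAAD////4AAAAAAAAAAD////8AAAAAAAAAAD////8AAAAAAAAAAD////+AAAAAAAAAAD////+AAAAAAAAAAD/////AAAAAAAAAAD/////AAAAAAAAAAD/////gAAAAAAAAAD/////wAAAAAAAAAD/////wAAAAAAAAAD/////4AAAAAAAAAD/////4AAAAAAAAAD/////8AAAAAAAAAD/////+AAAAAAAAAD/////+AAAAAAAAAD//////AAAAAAAAAD//////gAAAAAAAAD//////wAAAAAAAAD//////wAAAAAAAAD//////4AAAAAAAAD//////8AAAAAAAAD//////8AAAAAAAAD//////+AAAAAAAAD//////+AAAAAAAAH///////AAAAAAAAH///////AAAAAAAAH///////AAAAAAAAH//////+AAAAAAAAP//////+AAAAAAAAP//////8AAAAAAAAP//////4AAAAAAAAf//////wAAAAAAAAf//////gAAAAAAAAf//////gAAAAAAAAf//////AAAAAAAAA///////AAAAAAAAA//////+AAAAAAAAA//////+AAAAAAAAB//////+AAAAAAAAB8B////+AAAAAAAAD8AP///+AAAAAAAAH8AP///+AAAAAAAAP8AP///+AAAAAAAB/8Af///+AAAAAAAH/8Af////AAAAAAA//8A/////gAAHAAD//8A/////wAAPgAP//8B/AB//4AA/gAf//8D8AAD/+AD/wB///8H4AAAP////4H///8HwAAAB////8P///8PwAAAAf////////8fgAAAAf////////8/AAAAAf////////8+AAAAAf////////9+AAAAAf/////////8AAAAAf/////////4AAAAAf/////////wAAAAA//////////gAAAAB//////////AAAAAB/////////+AAAAAB/////////8AAAAAD/////////8AAAAAD/////////8AAAAAD/////////8AAAAAD/////////8AAAAAD/////////8AAAAAD/////////8AAAAAD/////////8AAAAAD/////////8AAAAAD/////////8AAAAAB//////8//8AAAAAB//////8P/8AAAAAA//////4H/8AAAAAAf/////8D/8AAAAAAf/////8B/8AAAAAAP/////8A/8AAAAAAP/////8A/8AAD/wAH/////+Af8AAP/8AH/////+Af8AAf/8AD//////AP8AAf/8AD//////gP8AA//+AD//////wP8AA//+AD//////wP8AB//+AD//////8P8="/>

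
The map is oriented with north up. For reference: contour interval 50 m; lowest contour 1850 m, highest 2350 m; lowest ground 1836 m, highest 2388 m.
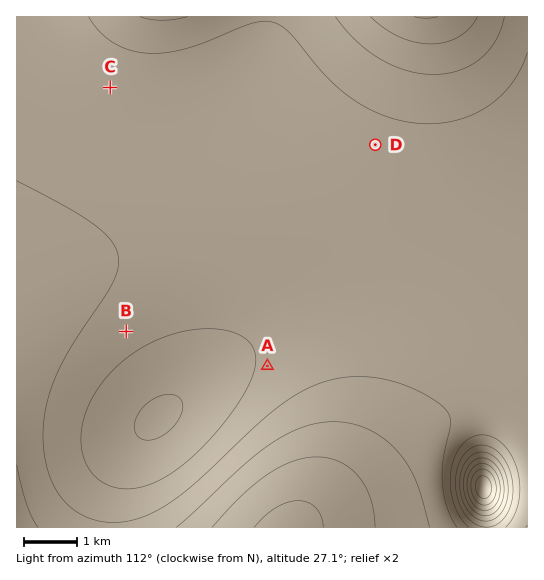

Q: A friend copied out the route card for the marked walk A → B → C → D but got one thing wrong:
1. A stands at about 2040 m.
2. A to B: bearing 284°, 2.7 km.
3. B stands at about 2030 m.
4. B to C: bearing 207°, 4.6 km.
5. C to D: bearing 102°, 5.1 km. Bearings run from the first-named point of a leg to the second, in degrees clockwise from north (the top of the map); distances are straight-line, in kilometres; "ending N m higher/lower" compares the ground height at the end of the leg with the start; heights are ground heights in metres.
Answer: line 4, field bearing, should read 356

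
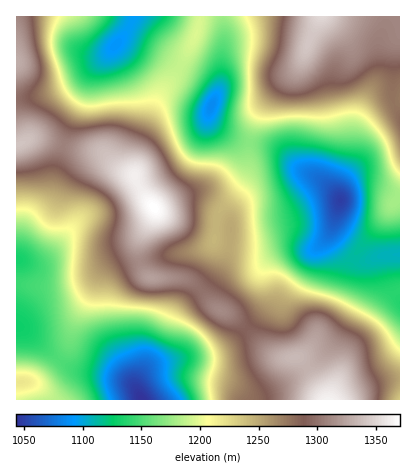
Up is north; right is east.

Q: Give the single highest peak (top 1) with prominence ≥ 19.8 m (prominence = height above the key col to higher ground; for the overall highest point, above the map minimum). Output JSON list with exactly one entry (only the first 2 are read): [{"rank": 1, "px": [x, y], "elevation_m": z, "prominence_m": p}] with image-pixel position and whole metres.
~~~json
[{"rank": 1, "px": [154, 208], "elevation_m": 1371, "prominence_m": 328}]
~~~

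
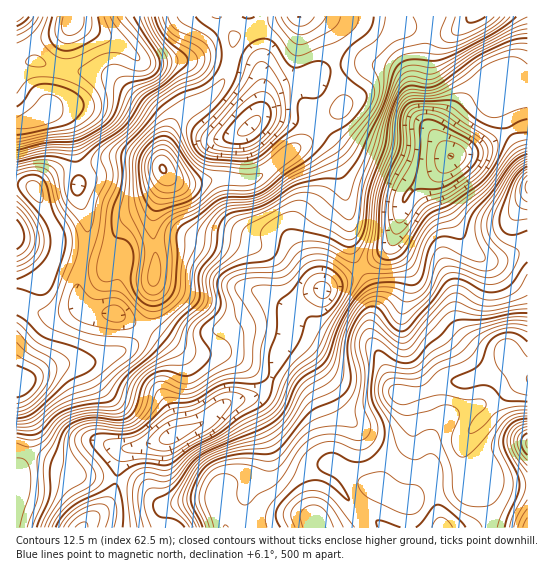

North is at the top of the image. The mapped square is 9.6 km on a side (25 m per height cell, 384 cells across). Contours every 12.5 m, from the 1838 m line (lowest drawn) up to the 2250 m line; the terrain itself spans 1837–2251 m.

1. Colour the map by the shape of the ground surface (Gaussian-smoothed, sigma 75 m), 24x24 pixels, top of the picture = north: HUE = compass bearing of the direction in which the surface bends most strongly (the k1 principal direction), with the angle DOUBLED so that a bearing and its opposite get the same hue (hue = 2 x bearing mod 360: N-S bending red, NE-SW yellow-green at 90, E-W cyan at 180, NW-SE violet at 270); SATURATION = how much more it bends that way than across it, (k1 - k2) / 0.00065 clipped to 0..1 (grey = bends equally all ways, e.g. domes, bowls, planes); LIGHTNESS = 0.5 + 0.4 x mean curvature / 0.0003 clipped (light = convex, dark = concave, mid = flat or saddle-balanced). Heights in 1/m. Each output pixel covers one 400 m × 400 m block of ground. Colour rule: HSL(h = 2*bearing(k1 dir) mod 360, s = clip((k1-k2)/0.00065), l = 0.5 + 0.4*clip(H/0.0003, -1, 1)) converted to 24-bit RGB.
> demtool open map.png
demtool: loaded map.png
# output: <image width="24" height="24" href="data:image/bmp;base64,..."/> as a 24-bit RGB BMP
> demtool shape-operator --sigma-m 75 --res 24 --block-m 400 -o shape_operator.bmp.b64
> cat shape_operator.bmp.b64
<image width="24" height="24" href="data:image/bmp;base64,Qk32BgAAAAAAADYAAAAoAAAAGAAAABgAAAABABgAAAAAAMAGAAATCwAAEwsAAAAAAAAAAAAA3Id9tFl7KjRcCjYhSXBCm2B6zLaSYhKbTs+nsu+ZZmKEZ0ydd3DIrtC7pMaidkaJgTpOillgqbKDTkN+f0tdbqxb28x9l1RY0b2OrG/FylHeQJDDD3mIdLq0kNrbRQ7/6M7sy8yWZGV5TJCPU5mPrL6Dul1PdyNhmHuwh7zGn5i9ay6xjI26mKyws6iTupDBw82aakp/bXO6rrfcFUzTbNzcd67GChJ85cbf8tnqmIvIYHm2ZkuXuY5Rk1lOX6Wxgp6tmG5ihW9SUT9vqbBphJZ2pcKdlM3XxHEUeqcxMLlqf2dLXkIjMGoGPGIaCk9UXdSp5bTY56HesEzIdEOiwKGqpqS7c5ixg0ubtVVwo45yRUN5t7p/daxSkOhZSIMneOYTmdVHKCULKxwIaUQGY+QHEUsOCi0GCDMAMEoNwog7rlGilE2pwLGFpZ9vhENKTyw/uG0+p7ByT3eHbpup0pSa6rE+MQcCp9eroFGapS7IQUXS0vbvqtzjXTvPiTh3N5UYADMNQncSRlIqgD9b0r6Dn3SErj+zoiucys57h7B0aIViQmY7j6dL7lqX3Tn06dLqk3rUTULIkKfDjstvko5DJxUxvmmkzLCkKllgKGoYDHwuJoCC0tOqnWSHYzhpkUy73O/koo7kxXPYjIbDaWytYm+YqIbIk6O70H/cfVnQq5bL34PBzl56I05vRsiXr5jGk3Lbks3bQrXDDmxpaK9StS6UojZtS9FFcehiXjV0uISlpoK5umK7qGyXacGUYI1xhmGFhXumfXSuq4vQ87/zs3DcR8moSKa0h3Otr4qKfl6BL2x0PWpBJyBi1pa70vLPUtCvVSOCpKplg11ffmOwwrvXpsXIlEtvd3tKYINTe3hKZmQ5oBcV34E+satBLEMbJHEsiqJ0nn+lQE19W5qMBUiAtY/P+fjSNTp1IChlxIiWeLSLQdTJhqvI2aHRgEEtq8VKN2Njn0Q0TCInojhI5OSeh7HBo8vgPLfpTGaTjlZihVVJO8FgCyEuLpZY+ejSyFTBGFZ7rVx229eXRH1PPVguiWImr5Df3LyxKTxxp1q6ZX3HTl/S8u7ZhLituLRELRcTLSMUZVQnmMJHT244FRkeEHIHUf8LwnOqXyV9Z49AzOGlcWGiaz98mFRsoDyG9JSNO1W9MFiouYVnLEhn+PW9sGCPxUaGZk3BSVnOkq7Plrq/g0KJQztreOFRAMsMGD5EoiGQpdJ/mshLVBwlVDogTJk3PSUi7/Bph9OSExlt0GVjO1R43/l8dEVDsZ9nYGajTFiPapp0pVeRrka0VVWm2uWvSedNASMyLjOQ5N7EuEuSmieWvJGHaLRTcn48vf+1PDzDMhVnwIiTnFas9rhnbkUmg6wfR0cgPTAPQ2kNLWA1cWCNfXee2+i3vOGUAxgwD0hVvtWiuT3Vi2LU3afRym54u+/buvSwGRQ0Njd8hWCizTSZ6KKQzbfZrKrgkBbYtoDgr92SEl05I1g0W4Rc1+me3rxqDBcnC2RMIp47T0mYc2C44FHk/ZvO19v0653KXxqaPV12MzxLo0yn8e/a1vXoWmz/xr3/zcz//cz/7nPzLpuSLphcrc9f5K+AKEJjHYVqJHZDG0YzRFI8OVN62tf0vHCz8LvrlVf/wof/cGbyX6Pn7fLZ1+u1Ezw8HGkaZStv3DTV/8zv1bDvZWu9ea9xzLaObHe8IoevR0RsGiESHiYNEXoKDuMAFzECZGwKRjIUJ3U/xTuyqlOd7+OC/1QqZhQRID0NDSkKEC4a3Y9B4VdYxlKXxZhxp8tTR8taJB1eWBZMejBgTKdaFugcMIcLNII0PWMrVGUyKDYZKUgYXpFH2LiQ62+X5I3HtX54MmhhFDQygZM0x8uFmG613rvK8Mm/ga8vKAskKzgTPsKrm8/RnaC6jGagi1t/XE1CcXZHTZKDNMeRFPazVGfH5KPB3Ifn/M7jTU62JDh9OsNgfbJYhXtgqLmL6cHJ/1nINgCCpNmvC6FiOaVkdJGJnHOfsWvDh67ddpDifY3FfMCaL2EjJR8OsrsARjob8ZBhzW12LSdxqq9kfZVLUpJLjrNMlHJD8RtZNiGU16+lsrREEE4WLVcjbWRKRqMxQL1XOkqBo2uFok0/VBEzcCgxsd0rMnEygsw/1Yd6NjR0oIpdtq9zWY5kmotebIRiuF6pXmK4mmrQ9rDNsUhLGl8nIFUpKMsvKpk2FCYueDQ5ozw/VzaLhoDAwdi+cXiqX9B/bIe6myvTvFOGuM6LZp2kf4uhh5WjVWufjpa0N06l4ZjX+sztpI3UK3y3"/>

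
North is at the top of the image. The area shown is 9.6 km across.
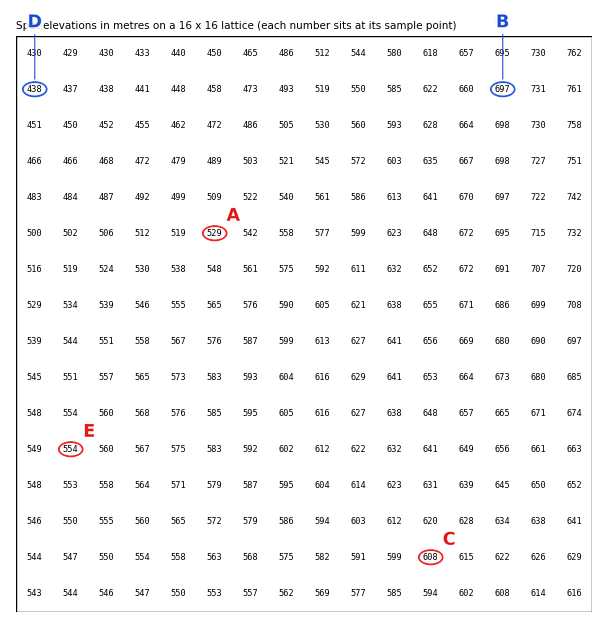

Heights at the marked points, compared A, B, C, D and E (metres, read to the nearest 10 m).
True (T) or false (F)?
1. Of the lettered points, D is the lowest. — T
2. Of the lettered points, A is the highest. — F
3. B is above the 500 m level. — T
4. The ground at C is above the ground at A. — T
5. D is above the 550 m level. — F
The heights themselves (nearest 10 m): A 530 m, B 700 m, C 610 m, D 440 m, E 550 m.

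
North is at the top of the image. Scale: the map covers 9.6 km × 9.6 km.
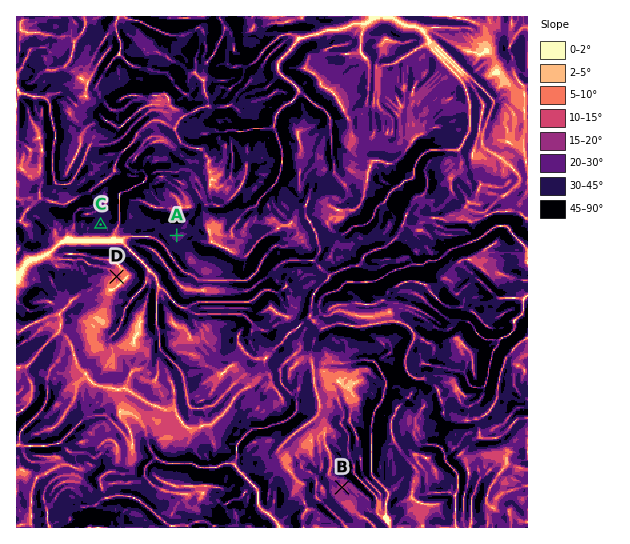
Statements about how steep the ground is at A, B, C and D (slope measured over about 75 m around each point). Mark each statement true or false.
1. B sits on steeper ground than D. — true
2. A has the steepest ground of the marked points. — false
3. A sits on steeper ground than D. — true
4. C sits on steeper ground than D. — true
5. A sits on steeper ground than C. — false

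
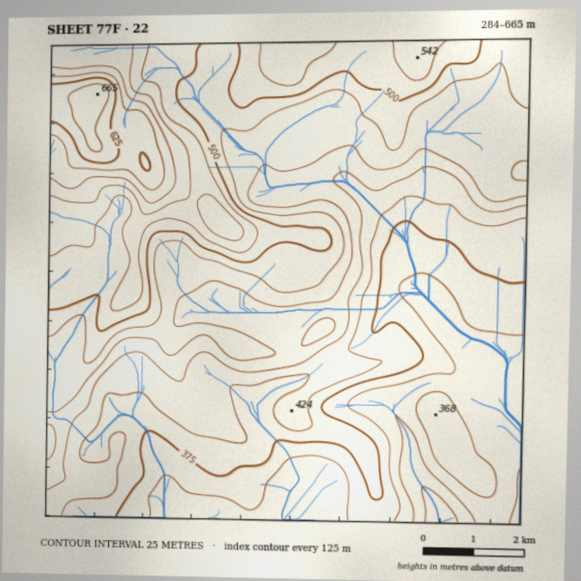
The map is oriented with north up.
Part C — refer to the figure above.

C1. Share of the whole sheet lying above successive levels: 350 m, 87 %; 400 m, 65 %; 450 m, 47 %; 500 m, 23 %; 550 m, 8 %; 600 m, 4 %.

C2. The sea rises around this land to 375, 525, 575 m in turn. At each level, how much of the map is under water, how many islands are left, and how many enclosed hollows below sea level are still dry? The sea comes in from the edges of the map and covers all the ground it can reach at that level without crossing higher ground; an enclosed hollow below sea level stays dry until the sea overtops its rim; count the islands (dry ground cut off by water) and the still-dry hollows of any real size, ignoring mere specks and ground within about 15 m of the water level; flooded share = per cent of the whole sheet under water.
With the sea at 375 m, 24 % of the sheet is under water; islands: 0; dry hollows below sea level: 0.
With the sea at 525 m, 86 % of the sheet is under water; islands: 0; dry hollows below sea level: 0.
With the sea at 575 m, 94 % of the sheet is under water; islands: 0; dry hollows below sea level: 0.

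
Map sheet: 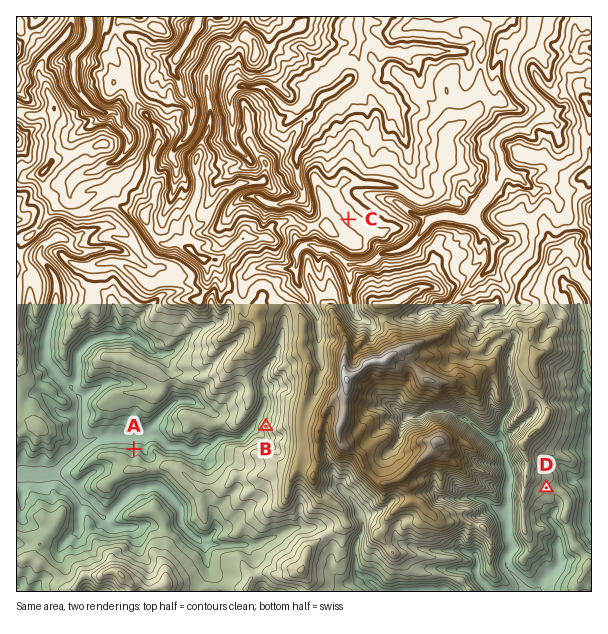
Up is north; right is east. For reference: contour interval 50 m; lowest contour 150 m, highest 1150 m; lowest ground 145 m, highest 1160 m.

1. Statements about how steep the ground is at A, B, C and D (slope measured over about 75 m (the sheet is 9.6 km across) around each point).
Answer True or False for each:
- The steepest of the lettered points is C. False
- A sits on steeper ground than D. True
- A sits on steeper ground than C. True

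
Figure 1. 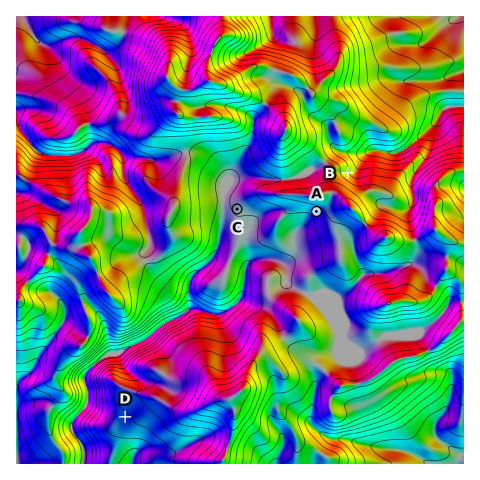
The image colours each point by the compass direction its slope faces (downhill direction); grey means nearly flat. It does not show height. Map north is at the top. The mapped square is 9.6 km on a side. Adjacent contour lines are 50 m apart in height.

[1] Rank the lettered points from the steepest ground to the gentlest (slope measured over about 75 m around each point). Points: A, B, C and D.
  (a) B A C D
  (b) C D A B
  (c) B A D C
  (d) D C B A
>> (c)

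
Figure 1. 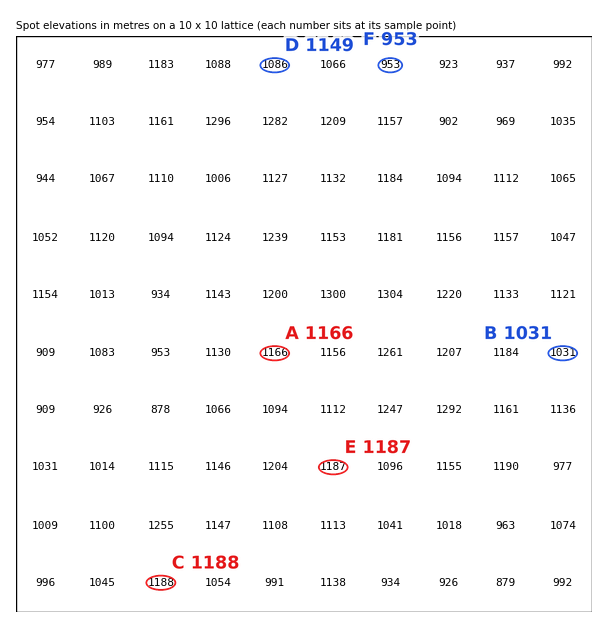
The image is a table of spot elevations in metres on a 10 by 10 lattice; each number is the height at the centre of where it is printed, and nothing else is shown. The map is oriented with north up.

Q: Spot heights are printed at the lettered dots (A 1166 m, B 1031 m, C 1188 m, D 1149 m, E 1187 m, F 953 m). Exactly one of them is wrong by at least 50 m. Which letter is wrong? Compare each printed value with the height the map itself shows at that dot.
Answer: D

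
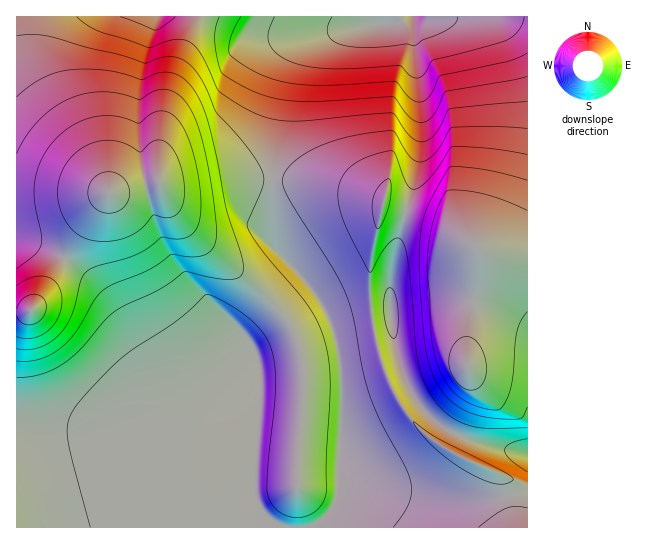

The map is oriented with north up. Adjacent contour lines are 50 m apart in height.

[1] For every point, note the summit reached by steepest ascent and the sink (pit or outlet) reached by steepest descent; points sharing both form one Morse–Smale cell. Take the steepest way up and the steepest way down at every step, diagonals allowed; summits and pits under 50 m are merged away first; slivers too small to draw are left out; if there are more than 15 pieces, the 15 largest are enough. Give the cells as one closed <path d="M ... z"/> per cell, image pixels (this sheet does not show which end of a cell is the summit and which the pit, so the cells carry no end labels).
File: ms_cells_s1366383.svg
<path d="M527 16l-117 0-9 5-39 4-43 11-17 9-11 16-8 30-10 71 2 81 2 8 31 32 19 28 10 31 6 44-4 109-7 15-21 18 204-1-11-49-11-7-38-16-8-6 0-3 25-51 0-10-5-20 0-24 12-70-2-22 28 6 23-1z"/><path d="M386 16l-369 0-1 223 38 13 21 13 16 14 22 26 30 48 22 19 24 7 17 0 23-4 28-11 0-7-4-8 1-5 66-43-19-26-24-24-2-8-2-81 10-71 8-30 5-10 17-12 36-11 37-5z"/><path d="M19 240l-3 1 1 287 293 0 9-5 13-13 7-15 4-109-7-49-9-26-6-10-66 42-2 6 4 8 0 7-40 13-36 0-23-9-15-15-30-48-17-22-15-14-27-17z"/><path d="M478 248l1 23-12 70 0 24 5 20 0 10-25 54 19 11 35 15 4 6 10 46 12 1 1-273-34-2z"/><path d="M409 16l-22 0 0 6 14-1z"/>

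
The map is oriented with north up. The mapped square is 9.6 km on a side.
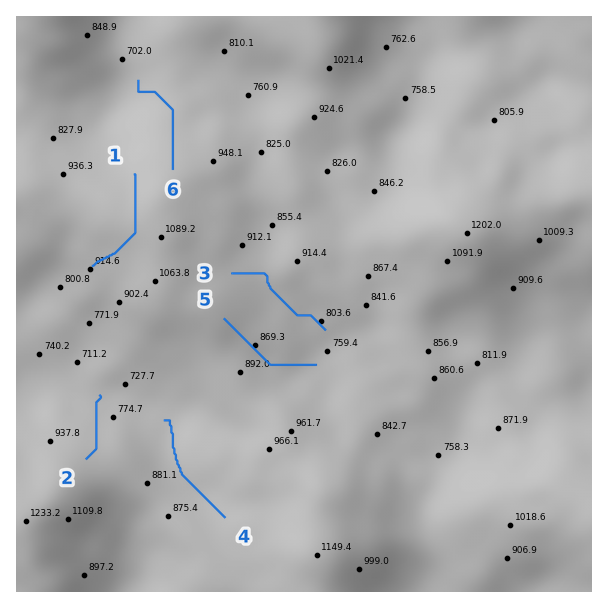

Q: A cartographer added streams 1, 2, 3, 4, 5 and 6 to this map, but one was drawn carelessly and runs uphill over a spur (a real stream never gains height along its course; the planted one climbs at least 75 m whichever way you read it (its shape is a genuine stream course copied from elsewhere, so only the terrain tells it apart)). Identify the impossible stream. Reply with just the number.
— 1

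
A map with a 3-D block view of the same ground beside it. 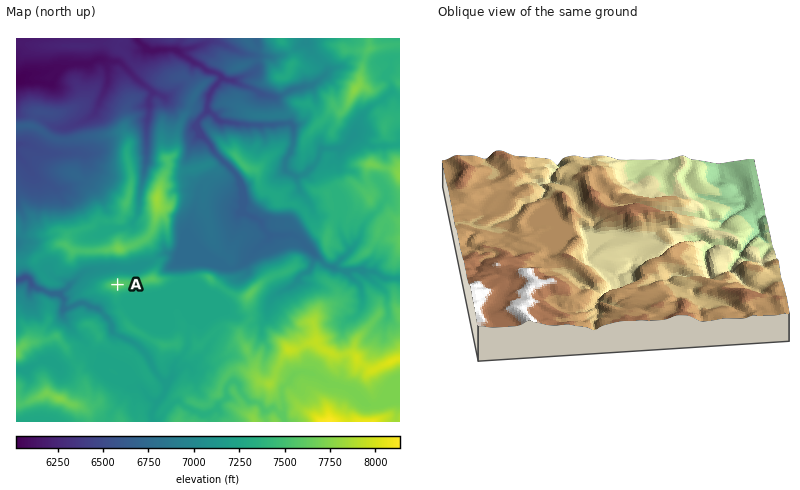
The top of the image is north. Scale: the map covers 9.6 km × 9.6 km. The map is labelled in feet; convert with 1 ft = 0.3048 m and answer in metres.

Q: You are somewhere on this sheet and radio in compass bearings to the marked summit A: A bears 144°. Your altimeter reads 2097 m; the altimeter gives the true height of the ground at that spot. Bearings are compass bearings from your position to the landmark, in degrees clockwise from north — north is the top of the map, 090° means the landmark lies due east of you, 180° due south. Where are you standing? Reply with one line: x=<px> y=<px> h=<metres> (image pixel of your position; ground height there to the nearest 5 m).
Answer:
x=66 y=213 h=2095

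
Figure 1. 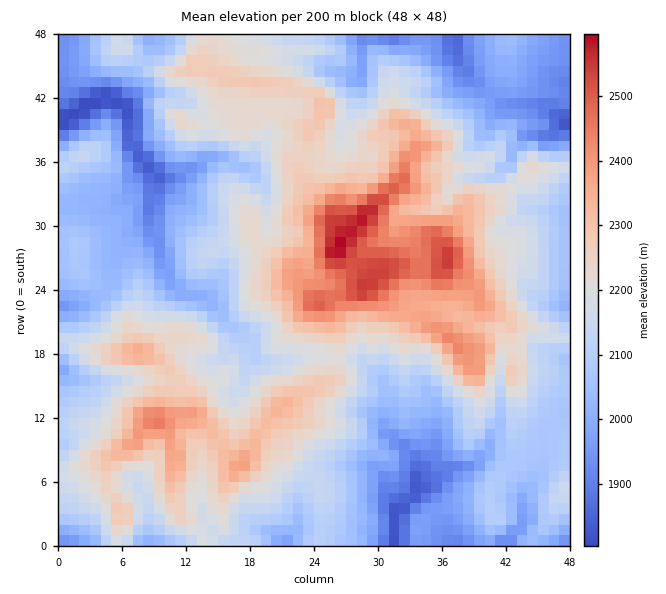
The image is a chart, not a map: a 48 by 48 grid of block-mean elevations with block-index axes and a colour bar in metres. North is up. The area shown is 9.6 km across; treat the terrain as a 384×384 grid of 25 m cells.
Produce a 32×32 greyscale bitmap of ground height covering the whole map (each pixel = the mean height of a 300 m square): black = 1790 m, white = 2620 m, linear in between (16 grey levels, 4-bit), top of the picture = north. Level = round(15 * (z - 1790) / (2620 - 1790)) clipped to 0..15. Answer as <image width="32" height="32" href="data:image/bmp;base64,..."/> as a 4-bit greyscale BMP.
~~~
<image width="32" height="32" href="data:image/bmp;base64,Qk12AgAAAAAAAHYAAAAoAAAAIAAAACAAAAABAAQAAAAAAAACAAATCwAAEwsAABAAAAAAAAAAAAAAABEREQAiIiIAMzMzAERERABVVVUAZmZmAHd3dwCIiIgAmZmZAKqqqgC7u7sAzMzMAN3d3QDu7u4A////ADRXZFZ3ZlRFZVQhMyNDNENVaIZoh3ZVVWVUITMzVURVZnmGiXeHZlVmUyEjNFVEZneId4mImHdmZlMiEjRVVFZ4iHeaiKqXdmZTMhIjRVVWaJqYm5mqmIdlVEMiMzVVVWeJuqqZmamHdmUzM0VFVVVneKvKqpiZmIdkNENGZWVVZmibuqmImqmHZUREVnVmVVVniZmYd4mZmGZVVWeGdlVFZniJh3Z3iJh2VlZ6p5dlVomZmHd2ZneIdmdnm6eHZWeJqpiHZmd3iHd4ibu4h2ZmZ4iIh1VniZmIiau6mZh2RFZ3dmVWeKvLqqqqqqqHZTRFZlREV4ms3N3Lqru5hlRFVFVEVVeJu7ze3MzLqXZlVURENGZnibvN3d3N3Jh3ZVVERDVmZ4iq3t3MzduYd2VVREM0VniIit7tu83Kl3dlRERCNFV4h5re7sqqqph2ZUREMiRFd3eavM3aqZqYdmVURDIjRWdniZqqzLmId3dmZVQxIzRVV5mImayph3Vod1ZkITREVmiIiIibuoZ2RlU0VBNWd3d3iYeJmqqGVUMiATMTaIeIiImXeJqYdkRDIRARE2d4iIiImGeIdlRDIiIiESNWeIiZmYZVd2UzMzMyM0RFeJmZiIdURXZkMjRDMjNWZVeYiHd2ZURVQyI0QzMzV2RFiId3ZmUzMzMSNEQz"/>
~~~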